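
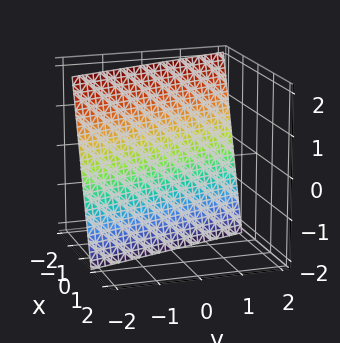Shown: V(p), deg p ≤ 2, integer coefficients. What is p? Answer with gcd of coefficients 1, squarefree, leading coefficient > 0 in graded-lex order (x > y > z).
3*x + y + z + 2

1. Degree: every cross-section is a straight line — this is a plane, so deg p = 1.
2. Reading off the gridlines: it meets the y-axis at y = -2 (among the integer gridlines); it crosses the z-axis at the gridline z = -2.
3. Assembling these constraints gives the stated polynomial.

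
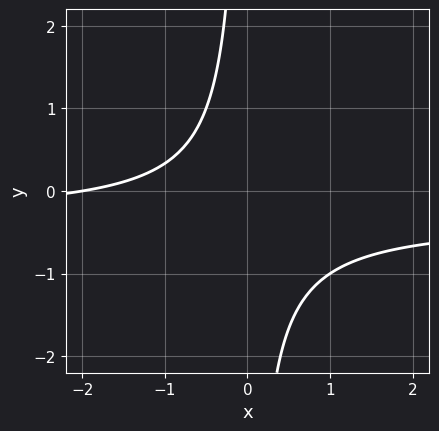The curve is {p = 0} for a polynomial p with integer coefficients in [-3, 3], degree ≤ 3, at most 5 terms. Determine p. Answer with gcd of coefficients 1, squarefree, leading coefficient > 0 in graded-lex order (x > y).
3*x*y + x + 2

First, degree: a generic line meets the curve in up to 2 points, so deg p = 2.
Next, reading off the gridlines: it crosses the x-axis at the gridline x = -2; no y-intercept at any integer in the box.
Finally, putting this together gives p.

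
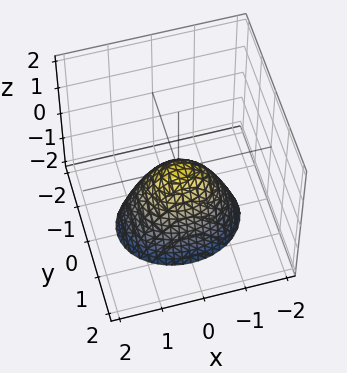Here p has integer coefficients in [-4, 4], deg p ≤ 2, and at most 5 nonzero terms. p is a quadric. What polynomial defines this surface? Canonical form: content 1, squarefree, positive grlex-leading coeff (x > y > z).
2*x^2 + 3*y^2 + 2*z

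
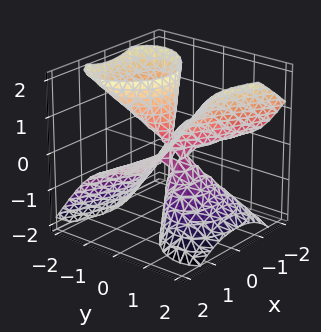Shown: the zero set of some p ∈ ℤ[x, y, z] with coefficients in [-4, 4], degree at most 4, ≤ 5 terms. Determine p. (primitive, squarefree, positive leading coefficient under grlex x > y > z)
3*x^2*z - 3*y^3 - y^2*z + 3*y*z^2 - x*y

Degree: a generic line meets the surface in up to 3 points, so deg p = 3.
From the visible intercepts: the visible z-axis segment lies entirely on the surface; the visible x-axis segment lies entirely on the surface; one y-axis crossing is at y = 0.
Solving for integer coefficients yields p as stated.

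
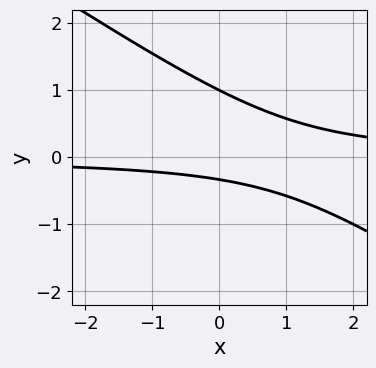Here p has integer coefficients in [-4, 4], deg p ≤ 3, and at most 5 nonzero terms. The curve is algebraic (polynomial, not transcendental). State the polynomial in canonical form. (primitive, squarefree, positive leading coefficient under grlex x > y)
First, deg p = 2.
Next, against the integer gridlines: it crosses the y-axis at the gridline y = 1; no x-intercept at any integer in the box.
Finally, fitting integer coefficients to these (and the overall shape) gives p.

2*x*y + 3*y^2 - 2*y - 1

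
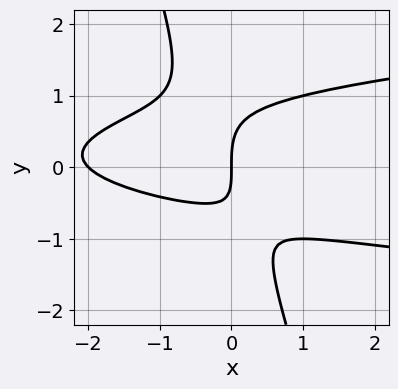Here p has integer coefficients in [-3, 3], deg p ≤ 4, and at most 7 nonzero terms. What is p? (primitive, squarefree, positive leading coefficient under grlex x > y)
Degree: no degree-2 curve has this shape, so deg p = 3.
From the axis intercepts and sections: it crosses the y-axis at the gridline y = 0; among the integer gridlines, it crosses the x-axis at x ∈ {-2, 0}.
Assembling these constraints gives the stated polynomial.

3*x*y^2 + y^3 - x^2 - x*y - 2*x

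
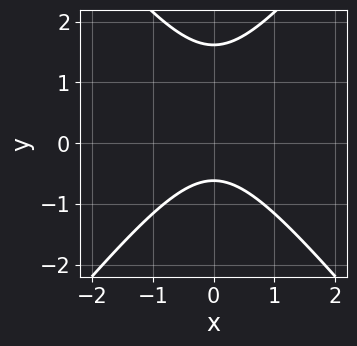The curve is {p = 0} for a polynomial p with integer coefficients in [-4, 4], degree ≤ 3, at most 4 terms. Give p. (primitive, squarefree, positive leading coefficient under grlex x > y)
3*x^2 - 2*y^2 + 2*y + 2

Degree: no degree-1 curve has this shape, so deg p = 2.
Symmetries: it's symmetric under x → −x, forcing even powers of x.
Checking where it meets the axes: the curve avoids every integer x-axis point in the box.
The integer polynomial consistent with all of this is the stated p.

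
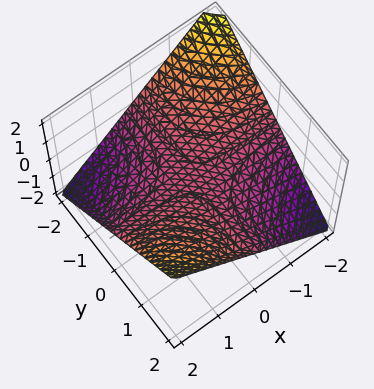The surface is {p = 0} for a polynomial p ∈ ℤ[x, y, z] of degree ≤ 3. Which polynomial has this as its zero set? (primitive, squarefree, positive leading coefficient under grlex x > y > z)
x*y - 2*z

(a) The degree is 2 — a hyperbolic paraboloid; a quadric.
(b) Reading off the gridlines: it meets the z-axis at z = 0 (among the integer gridlines); every point of the y-axis in the box is on the surface; the visible x-axis segment lies entirely on the surface.
(c) Fitting integer coefficients to these (and the overall shape) gives p.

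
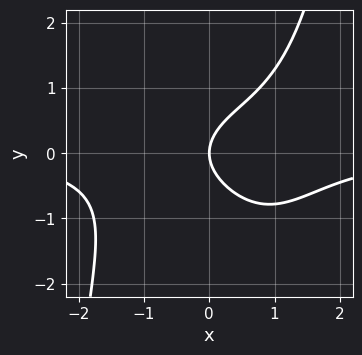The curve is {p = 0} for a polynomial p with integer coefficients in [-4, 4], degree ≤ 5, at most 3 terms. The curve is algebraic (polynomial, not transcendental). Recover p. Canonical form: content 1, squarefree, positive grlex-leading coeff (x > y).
x^3*y - 2*y^2 + 2*x

1. The degree is 4 — the shape is more complex than any degree-3 curve.
2. Checking where it meets the axes: one x-axis crossing is at x = 0; one y-axis crossing is at y = 0.
3. Fitting integer coefficients to these (and the overall shape) gives p.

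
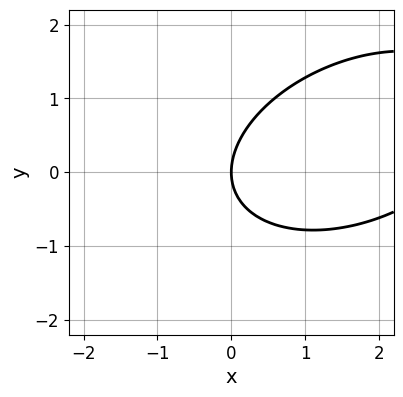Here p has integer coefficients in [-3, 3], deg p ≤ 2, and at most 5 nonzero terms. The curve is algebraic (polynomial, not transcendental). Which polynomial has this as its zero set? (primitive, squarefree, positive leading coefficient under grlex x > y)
First, the degree is 2 — no degree-1 curve has this shape.
Next, against the integer gridlines: one y-axis crossing is at y = 0; it crosses the x-axis at the gridline x = 0.
Finally, putting this together gives p.

x^2 - x*y + 2*y^2 - 3*x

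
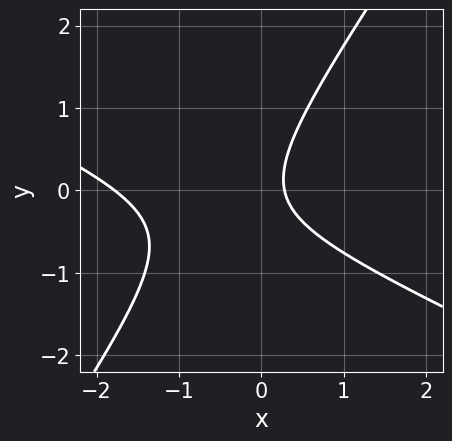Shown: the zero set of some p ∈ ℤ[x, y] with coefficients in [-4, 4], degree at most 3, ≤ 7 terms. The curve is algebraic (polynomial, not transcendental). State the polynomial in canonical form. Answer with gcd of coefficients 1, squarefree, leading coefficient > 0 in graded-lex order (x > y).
The degree is 2 — a generic line meets the curve in up to 2 points.
From the visible intercepts: the curve avoids every integer y-axis point in the box.
Putting this together gives p.

2*x^2 + 3*x*y - 3*y^2 + 3*x - 1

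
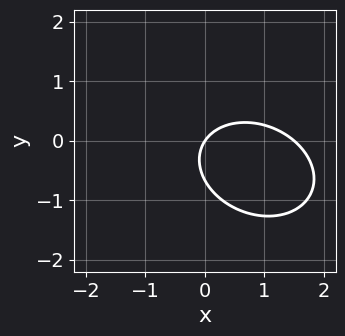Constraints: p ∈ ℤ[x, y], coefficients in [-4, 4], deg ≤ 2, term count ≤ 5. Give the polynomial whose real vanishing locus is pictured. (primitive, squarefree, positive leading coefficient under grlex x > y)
1. The degree is 2 — the shape is more complex than any degree-1 curve.
2. Observable constraints: one x-axis crossing is at x = 0; it meets the y-axis at y = 0 (among the integer gridlines).
3. The integer polynomial consistent with all of this is the stated p.

2*x^2 + x*y + 3*y^2 - 3*x + 2*y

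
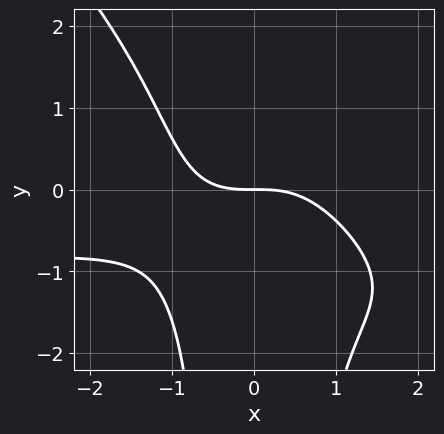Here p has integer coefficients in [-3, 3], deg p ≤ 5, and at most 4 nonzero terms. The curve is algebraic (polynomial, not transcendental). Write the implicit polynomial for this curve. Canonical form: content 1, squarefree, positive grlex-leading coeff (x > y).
First, the degree is 4 — a generic line meets the curve in up to 4 points.
Then, checking where it meets the axes: it crosses the y-axis at the gridline y = 0; it meets the x-axis at x = 0 (among the integer gridlines).
Finally, solving for integer coefficients yields p as stated.

x^3*y + x^2*y^2 + x^3 + 2*y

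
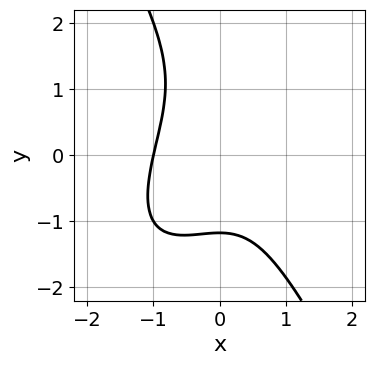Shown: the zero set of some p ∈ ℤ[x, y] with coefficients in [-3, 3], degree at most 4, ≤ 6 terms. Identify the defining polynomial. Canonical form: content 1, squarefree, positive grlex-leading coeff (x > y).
3*x^3 - 2*x^2*y + y^3 - y^2 + 3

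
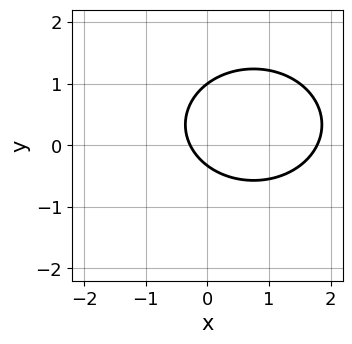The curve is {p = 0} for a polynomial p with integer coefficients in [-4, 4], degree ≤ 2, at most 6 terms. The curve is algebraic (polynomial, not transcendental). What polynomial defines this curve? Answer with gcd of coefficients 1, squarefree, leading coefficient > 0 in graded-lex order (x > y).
2*x^2 + 3*y^2 - 3*x - 2*y - 1

1. The degree is 2 — a generic line meets the curve in up to 2 points.
2. Against the integer gridlines: it meets the y-axis at y = 1 (among the integer gridlines).
3. Solving for integer coefficients yields p as stated.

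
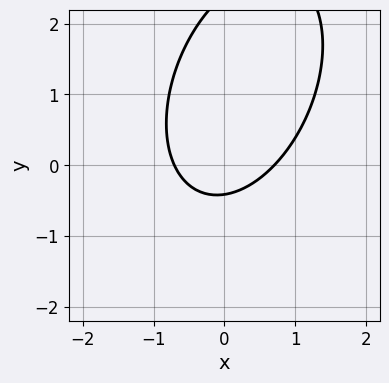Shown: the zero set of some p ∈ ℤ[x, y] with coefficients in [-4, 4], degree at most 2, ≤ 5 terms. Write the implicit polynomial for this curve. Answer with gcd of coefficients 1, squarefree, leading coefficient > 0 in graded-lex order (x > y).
2*x^2 - x*y + y^2 - 2*y - 1

(a) deg p = 2. The shape is more complex than any degree-1 curve.
(b) Solving for integer coefficients yields p as stated.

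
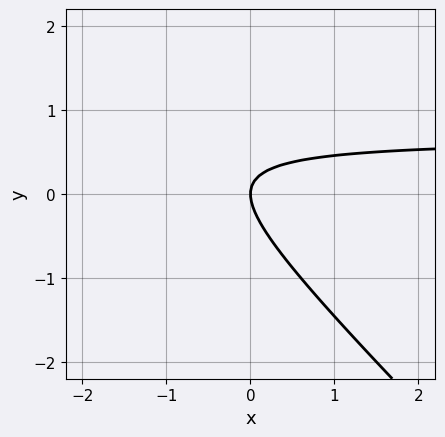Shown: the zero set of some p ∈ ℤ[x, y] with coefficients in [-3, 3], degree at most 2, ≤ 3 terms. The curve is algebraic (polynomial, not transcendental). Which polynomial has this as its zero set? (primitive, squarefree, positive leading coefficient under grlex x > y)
The degree is 2 — the shape is more complex than any degree-1 curve.
Against the integer gridlines: it meets the x-axis at x = 0 (among the integer gridlines); it crosses the y-axis at the gridline y = 0.
Putting this together gives p.

3*x*y + 3*y^2 - 2*x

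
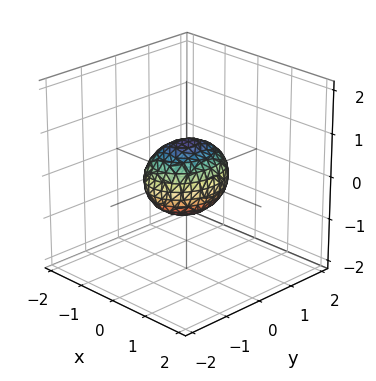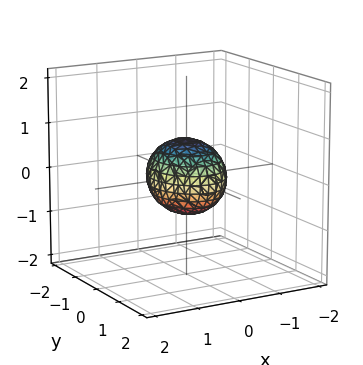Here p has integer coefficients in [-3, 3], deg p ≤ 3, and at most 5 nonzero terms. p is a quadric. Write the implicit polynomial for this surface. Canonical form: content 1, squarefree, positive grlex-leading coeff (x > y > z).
3*x^2 + 2*y^2 + 3*z^2 - 2

First, deg p = 2.
Next, symmetries: the y ↦ −y reflection is a symmetry, so y appears only in even powers; the z ↦ −z reflection is a symmetry, so z appears only in even powers; mirror symmetry x ↦ −x ⇒ only even powers of x.
Then, checking where it meets the axes: the y-axis gridline crossings are at y ∈ {-1, 1}.
Finally, fitting integer coefficients to these (and the overall shape) gives p.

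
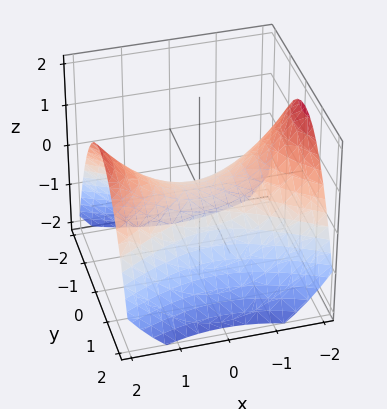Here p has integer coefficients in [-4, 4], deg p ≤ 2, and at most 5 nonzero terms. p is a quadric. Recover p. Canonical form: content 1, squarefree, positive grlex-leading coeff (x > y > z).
Degree: a hyperbolic paraboloid; a quadric, so deg p = 2.
Symmetries: the x ↦ −x reflection is a symmetry, so x appears only in even powers; the y ↦ −y reflection is a symmetry, so y appears only in even powers.
Against the integer gridlines: it meets the z-axis at z = 0 (among the integer gridlines); one y-axis crossing is at y = 0; one x-axis crossing is at x = 0.
Fitting integer coefficients to these (and the overall shape) gives p.

x^2 - 2*y^2 - 3*z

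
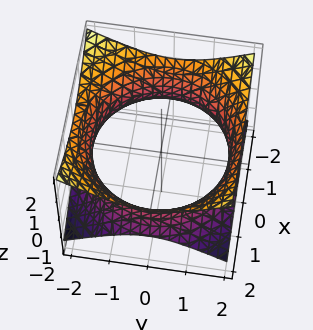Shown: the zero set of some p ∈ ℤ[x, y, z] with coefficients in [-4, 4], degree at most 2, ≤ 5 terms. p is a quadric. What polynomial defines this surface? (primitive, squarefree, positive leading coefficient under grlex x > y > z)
x^2 + y^2 - 2*z^2 - 3

(a) The degree is 2 — one connected sheet with a waist; a quadric.
(b) Symmetries: rotational symmetry about the z-axis ⇒ p depends on x, y only through x² + y²; it's symmetric under z → −z, forcing even powers of z.
(c) Observable constraints: a circular section at z = 0 has radius between 1 and 2; no z-intercept at any integer in the box.
(d) The integer polynomial consistent with all of this is the stated p.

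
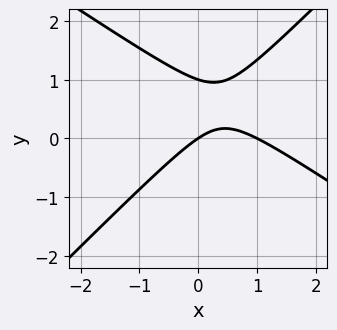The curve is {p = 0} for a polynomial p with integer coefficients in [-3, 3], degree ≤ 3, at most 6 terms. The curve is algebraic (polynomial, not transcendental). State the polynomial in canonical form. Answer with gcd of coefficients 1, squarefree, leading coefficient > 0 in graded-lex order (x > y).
First, the degree is 2 — the shape is more complex than any degree-1 curve.
Next, from the visible intercepts: the y-axis gridline crossings are at y ∈ {0, 1}; the x-axis gridline crossings are at x ∈ {0, 1}.
Finally, solving for integer coefficients yields p as stated.

2*x^2 + x*y - 3*y^2 - 2*x + 3*y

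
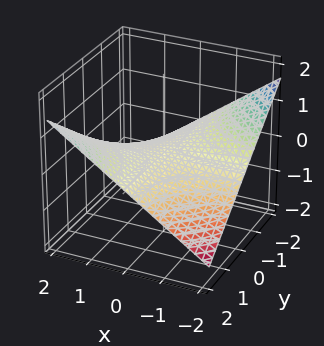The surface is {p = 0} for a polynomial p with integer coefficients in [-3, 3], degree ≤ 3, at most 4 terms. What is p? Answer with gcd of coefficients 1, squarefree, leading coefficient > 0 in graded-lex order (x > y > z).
x*y - 3*z

The degree is 2 — a saddle surface; a quadric.
Checking where it meets the axes: it crosses the z-axis at the gridline z = 0; the visible y-axis segment lies entirely on the surface.
These observations pin down the coefficients.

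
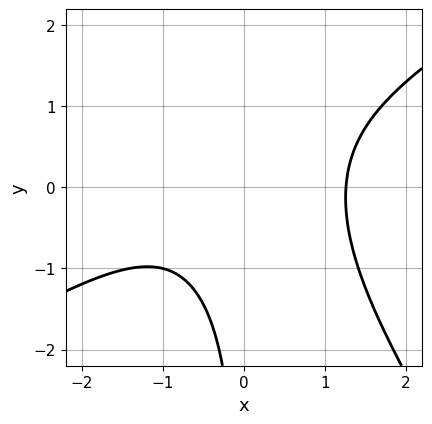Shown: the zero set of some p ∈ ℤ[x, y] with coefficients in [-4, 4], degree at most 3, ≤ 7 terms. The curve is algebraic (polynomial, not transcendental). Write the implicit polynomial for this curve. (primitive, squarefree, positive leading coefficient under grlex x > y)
1. deg p = 3. A generic line meets the curve in up to 3 points.
2. Against the integer gridlines: the curve avoids every integer y-axis point in the box.
3. Fitting integer coefficients to these (and the overall shape) gives p.

x^3 - x^2*y - x*y^2 + x*y - 2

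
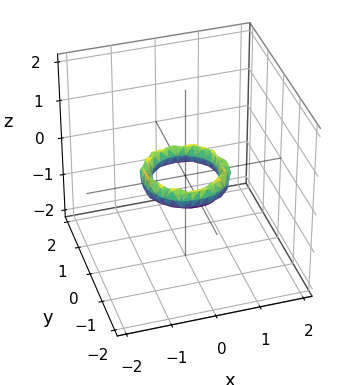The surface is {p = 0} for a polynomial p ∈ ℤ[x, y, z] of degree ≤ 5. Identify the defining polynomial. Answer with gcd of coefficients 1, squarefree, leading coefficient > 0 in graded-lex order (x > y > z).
2*x^4 + 4*x^2*y^2 + 2*y^4 - 3*x^2 - 3*y^2 + 2*z^2 + 1

First, the degree is 4 — no degree-3 surface has this shape.
Next, by symmetry, the z-axis is an axis of rotation, so x and y enter only as x² + y².
Next, reading off the gridlines: the surface avoids every integer z-axis point in the box; among the integer gridlines, it crosses the y-axis at y ∈ {-1, 1}; the x-axis gridline crossings are at x ∈ {-1, 1}; a circular section at z = 0 has radius between 0 and 1.
Finally, assembling these constraints gives the stated polynomial.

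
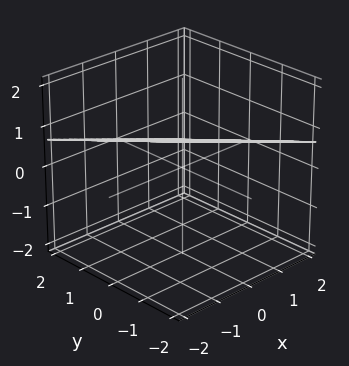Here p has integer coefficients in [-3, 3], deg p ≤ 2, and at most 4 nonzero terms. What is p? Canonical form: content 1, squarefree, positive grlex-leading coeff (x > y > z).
1. The degree is 1 — the surface is flat (a plane).
2. From the visible intercepts: one y-axis crossing is at y = 2; one x-axis crossing is at x = 2.
3. Solving for integer coefficients yields p as stated.

x + y + 3*z - 2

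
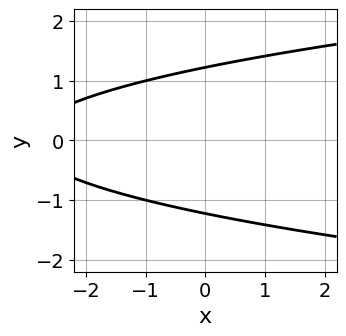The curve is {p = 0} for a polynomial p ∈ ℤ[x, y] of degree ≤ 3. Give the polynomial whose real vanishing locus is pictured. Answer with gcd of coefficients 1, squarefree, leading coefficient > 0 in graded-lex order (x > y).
(a) Degree: the shape is more complex than any degree-1 curve, so deg p = 2.
(b) Symmetries: it's symmetric under y → −y, forcing even powers of y.
(c) From the visible intercepts: the curve avoids every integer x-axis point in the box.
(d) The integer polynomial consistent with all of this is the stated p.

2*y^2 - x - 3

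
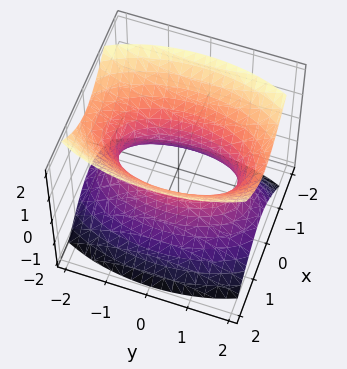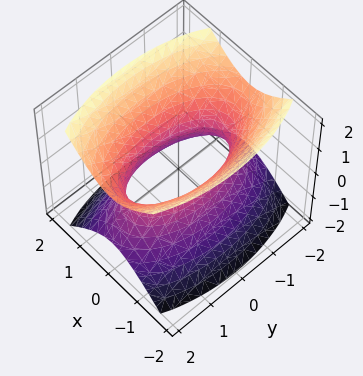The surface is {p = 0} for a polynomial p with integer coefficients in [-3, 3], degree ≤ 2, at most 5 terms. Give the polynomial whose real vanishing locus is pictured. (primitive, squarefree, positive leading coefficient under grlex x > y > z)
3*x^2 + y^2 - 2*z^2 - 2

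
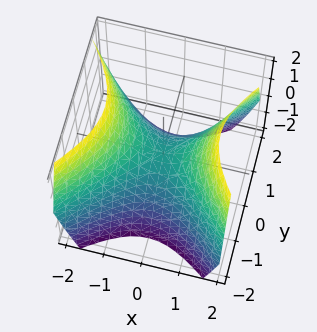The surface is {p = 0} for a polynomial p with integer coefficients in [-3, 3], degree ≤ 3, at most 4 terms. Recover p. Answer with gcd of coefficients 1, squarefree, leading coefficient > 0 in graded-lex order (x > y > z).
(a) deg p = 2. A saddle surface; a quadric.
(b) Symmetries: it's symmetric under x → −x, forcing even powers of x; mirror symmetry y ↦ −y ⇒ only even powers of y.
(c) Observable constraints: it meets the z-axis at z = 0 (among the integer gridlines); it crosses the x-axis at the gridline x = 0; it meets the y-axis at y = 0 (among the integer gridlines).
(d) Matching integer coefficients to the picture gives p.

x^2 - y^2 - z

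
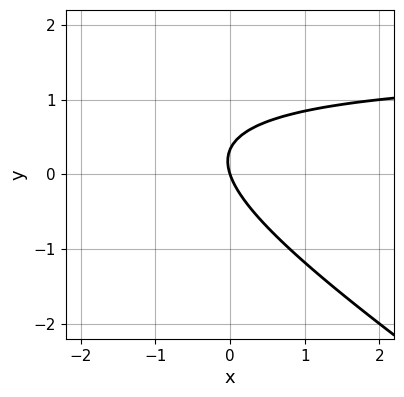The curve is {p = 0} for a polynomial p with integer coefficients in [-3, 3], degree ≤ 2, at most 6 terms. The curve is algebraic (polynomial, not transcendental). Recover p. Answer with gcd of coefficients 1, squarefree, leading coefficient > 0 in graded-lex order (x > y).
First, deg p = 2. The shape is more complex than any degree-1 curve.
Next, observable constraints: one x-axis crossing is at x = 0; one y-axis crossing is at y = 0.
Finally, the integer polynomial consistent with all of this is the stated p.

2*x*y + 3*y^2 - 3*x - y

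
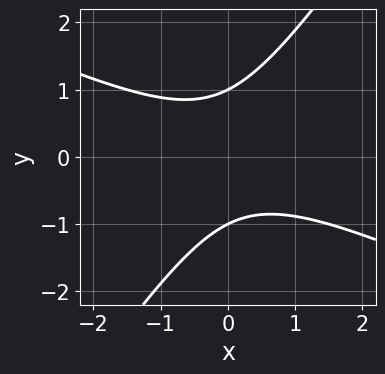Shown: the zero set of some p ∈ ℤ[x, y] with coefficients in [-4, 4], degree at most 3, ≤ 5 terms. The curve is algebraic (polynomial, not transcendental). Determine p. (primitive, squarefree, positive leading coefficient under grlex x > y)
2*x^2 + 3*x*y - 3*y^2 + 3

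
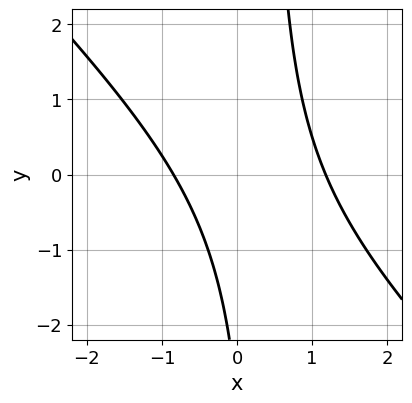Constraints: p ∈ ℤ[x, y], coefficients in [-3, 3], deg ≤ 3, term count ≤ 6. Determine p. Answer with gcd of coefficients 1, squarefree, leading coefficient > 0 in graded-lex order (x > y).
1. The degree is 2 — no degree-1 curve has this shape.
2. Reading off the gridlines: no y-intercept at any integer in the box.
3. Assembling these constraints gives the stated polynomial.

3*x^2 + 3*x*y - x - y - 3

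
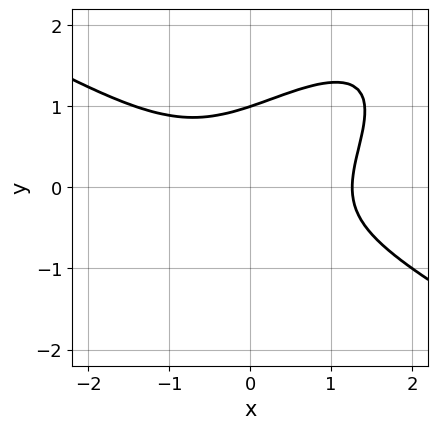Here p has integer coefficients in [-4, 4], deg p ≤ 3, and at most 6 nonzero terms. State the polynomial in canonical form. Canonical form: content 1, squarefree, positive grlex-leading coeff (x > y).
x^3 - 2*x*y^2 + 2*y^3 - 2

First, deg p = 3.
Next, from the axis intercepts and sections: it crosses the y-axis at the gridline y = 1.
Finally, matching integer coefficients to the picture gives p.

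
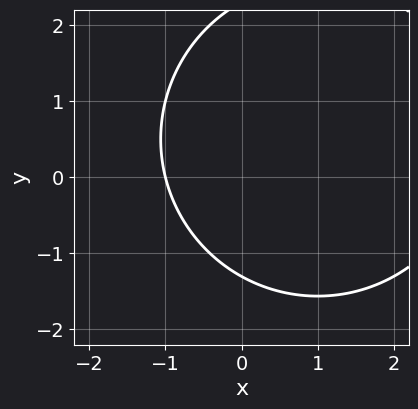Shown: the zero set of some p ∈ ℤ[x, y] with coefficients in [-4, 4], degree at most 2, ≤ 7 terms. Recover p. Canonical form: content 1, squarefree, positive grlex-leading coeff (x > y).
x^2 + y^2 - 2*x - y - 3

deg p = 2. The shape is more complex than any degree-1 curve.
Checking where it meets the axes: it meets the x-axis at x = -1 (among the integer gridlines).
These observations pin down the coefficients.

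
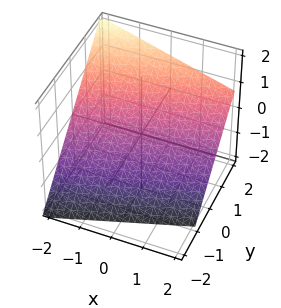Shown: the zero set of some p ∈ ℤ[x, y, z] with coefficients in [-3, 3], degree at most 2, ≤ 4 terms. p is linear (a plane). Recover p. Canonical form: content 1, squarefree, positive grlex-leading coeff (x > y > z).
x - 3*y + 3*z + 2

First, the degree is 1 — every cross-section is a straight line — this is a plane.
Next, reading off the gridlines: it crosses the x-axis at the gridline x = -2.
Finally, fitting integer coefficients to these (and the overall shape) gives p.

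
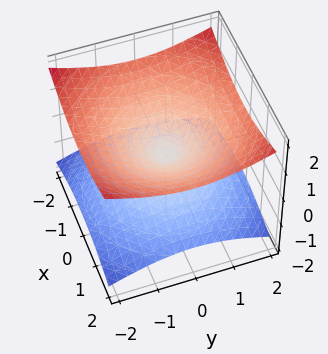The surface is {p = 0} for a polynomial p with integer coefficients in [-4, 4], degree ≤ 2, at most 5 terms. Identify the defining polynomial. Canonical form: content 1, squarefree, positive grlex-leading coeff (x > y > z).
x^2 + y^2 - 3*z^2

Degree: two nappes meeting at a single point; a quadric, so deg p = 2.
Symmetries: mirror symmetry z ↦ −z ⇒ only even powers of z; rotational symmetry about the z-axis ⇒ p depends on x, y only through x² + y².
Checking where it meets the axes: one x-axis crossing is at x = 0; it crosses the z-axis at the gridline z = 0.
Assembling these constraints gives the stated polynomial.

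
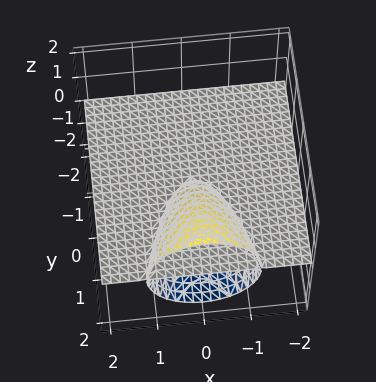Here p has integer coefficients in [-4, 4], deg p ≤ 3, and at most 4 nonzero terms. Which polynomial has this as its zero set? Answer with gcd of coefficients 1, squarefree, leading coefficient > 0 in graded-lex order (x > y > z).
1. I count 2 distinct pieces. Treating them together as one polynomial.
2. Degree: the shape is more complex than any degree-2 surface, so deg p = 3.
3. Checking where it meets the axes: it meets the z-axis at z = 0 (among the integer gridlines); every point of the y-axis in the box is on the surface.
4. These observations pin down the coefficients. Check: (-1, 0, 0) on the x-axis lies on the surface, and p(-1, 0, 0) = 0. ✓

3*x^2*z + 2*z^3 - 2*y*z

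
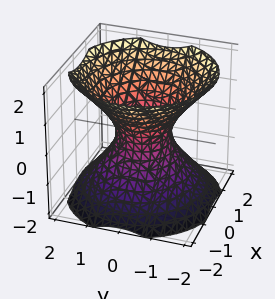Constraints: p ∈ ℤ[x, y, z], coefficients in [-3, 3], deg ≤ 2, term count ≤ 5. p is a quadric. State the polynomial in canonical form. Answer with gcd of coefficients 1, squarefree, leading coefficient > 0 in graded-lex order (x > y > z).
3*x^2 + 3*y^2 - 3*z^2 - 2

Degree: one connected sheet with a waist; a quadric, so deg p = 2.
Symmetries: mirror symmetry z ↦ −z ⇒ only even powers of z; rotational symmetry about the z-axis ⇒ p depends on x, y only through x² + y².
Checking where it meets the axes: a circular section at z = 0 has radius between 0 and 1; the surface avoids every integer z-axis point in the box.
Matching integer coefficients to the picture gives p.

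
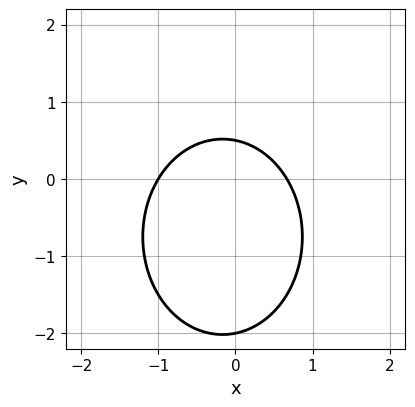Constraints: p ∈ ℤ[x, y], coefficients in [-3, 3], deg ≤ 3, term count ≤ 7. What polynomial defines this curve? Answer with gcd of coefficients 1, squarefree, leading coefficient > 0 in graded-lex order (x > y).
(a) Degree: no degree-1 curve has this shape, so deg p = 2.
(b) From the axis intercepts and sections: it meets the x-axis at x = -1 (among the integer gridlines); it crosses the y-axis at the gridline y = -2.
(c) Putting this together gives p.

3*x^2 + 2*y^2 + x + 3*y - 2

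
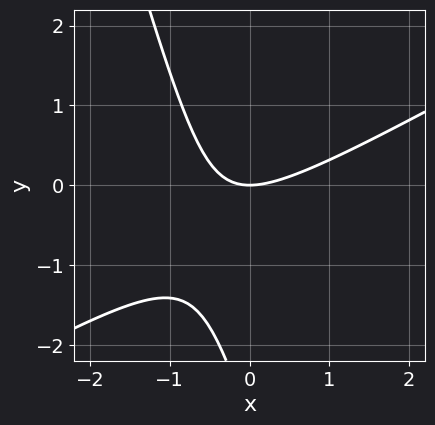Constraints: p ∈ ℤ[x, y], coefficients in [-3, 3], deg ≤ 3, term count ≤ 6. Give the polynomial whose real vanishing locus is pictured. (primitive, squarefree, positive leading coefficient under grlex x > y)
2*x^2 - 3*x*y - y^2 - 3*y

1. The degree is 2 — the shape is more complex than any degree-1 curve.
2. Checking where it meets the axes: it meets the y-axis at y = 0 (among the integer gridlines); one x-axis crossing is at x = 0.
3. These observations pin down the coefficients.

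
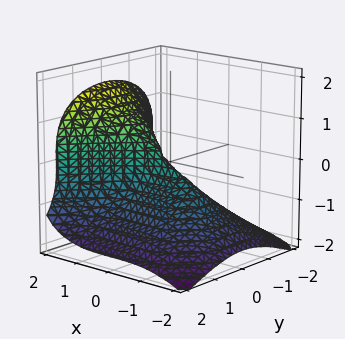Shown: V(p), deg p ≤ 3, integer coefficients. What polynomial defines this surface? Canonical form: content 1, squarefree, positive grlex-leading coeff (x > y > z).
x^3 - 2*z^3 - 3*y^2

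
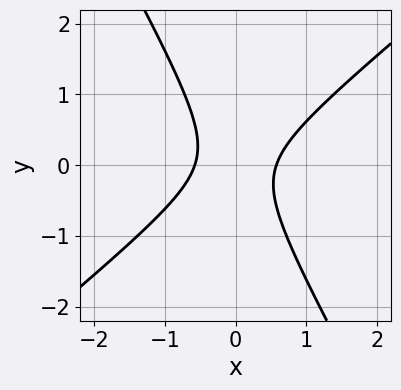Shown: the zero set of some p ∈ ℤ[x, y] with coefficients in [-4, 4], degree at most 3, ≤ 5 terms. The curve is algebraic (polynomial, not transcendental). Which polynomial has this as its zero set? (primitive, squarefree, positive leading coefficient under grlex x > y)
1. Degree: the shape is more complex than any degree-1 curve, so deg p = 2.
2. Against the integer gridlines: no y-intercept at any integer in the box.
3. Together with the visible shape, these determine p as stated.

3*x^2 - 2*x*y - 2*y^2 - 1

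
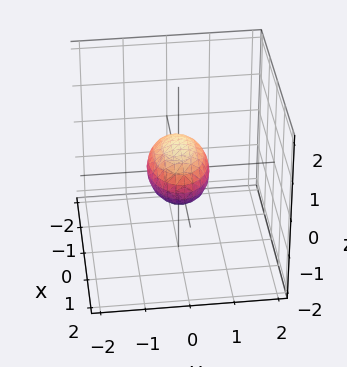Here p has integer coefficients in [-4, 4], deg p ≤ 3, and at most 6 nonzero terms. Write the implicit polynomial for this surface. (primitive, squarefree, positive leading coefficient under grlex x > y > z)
First, degree: bounded and convex; a quadric, so deg p = 2.
Then, symmetries: it's symmetric under x → −x, forcing even powers of x; it's symmetric under z → −z, forcing even powers of z; mirror symmetry y ↦ −y ⇒ only even powers of y.
Then, from the axis intercepts and sections: the x-axis gridline crossings are at x ∈ {-1, 1}.
Finally, the integer polynomial consistent with all of this is the stated p.

x^2 + 2*y^2 + 2*z^2 - 1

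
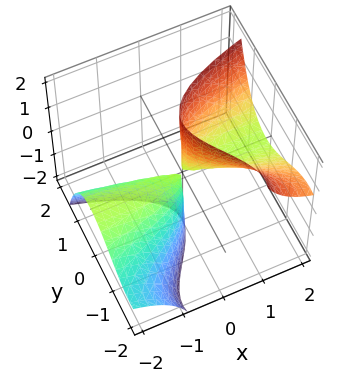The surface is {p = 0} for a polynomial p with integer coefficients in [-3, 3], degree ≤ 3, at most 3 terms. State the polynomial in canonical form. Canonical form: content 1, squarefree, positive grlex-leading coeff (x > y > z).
y^3 - 2*x*z + 3*y^2

First, I count 2 distinct pieces. They look like related sheets of one shape, so recover p as a whole.
Next, the degree is 3 — no degree-2 surface has this shape.
Then, from the axis intercepts and sections: every point of the x-axis in the box is on the surface; every point of the z-axis in the box is on the surface.
Finally, matching integer coefficients to the picture gives p.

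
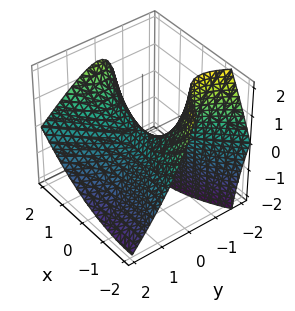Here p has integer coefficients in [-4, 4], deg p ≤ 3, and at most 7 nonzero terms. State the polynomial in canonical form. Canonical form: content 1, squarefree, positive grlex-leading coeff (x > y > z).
x^2 + 2*x*y - 3*y^2 - 3*y*z - 3*z

First, the degree is 2 — a generic line meets the surface in up to 2 points.
Then, from the axis intercepts and sections: it crosses the z-axis at the gridline z = 0; it meets the x-axis at x = 0 (among the integer gridlines); one y-axis crossing is at y = 0.
Finally, together with the visible shape, these determine p as stated.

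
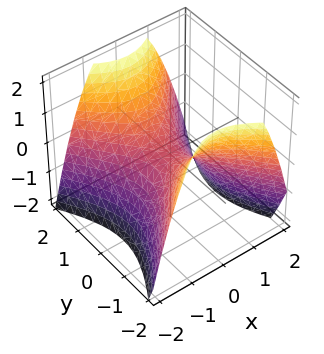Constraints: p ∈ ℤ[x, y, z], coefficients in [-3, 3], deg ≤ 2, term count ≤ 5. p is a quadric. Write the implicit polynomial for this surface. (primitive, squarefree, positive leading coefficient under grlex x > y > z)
3*x^2 - 2*y^2 + 3*z

deg p = 2.
Symmetries: it's symmetric under y → −y, forcing even powers of y; it's symmetric under x → −x, forcing even powers of x.
Observable constraints: it crosses the y-axis at the gridline y = 0; it crosses the x-axis at the gridline x = 0.
Matching integer coefficients to the picture gives p.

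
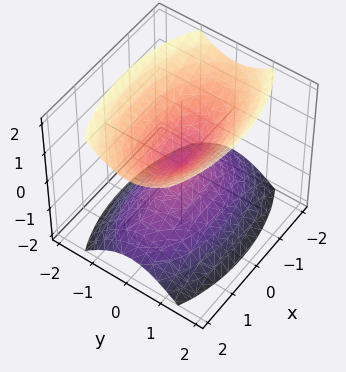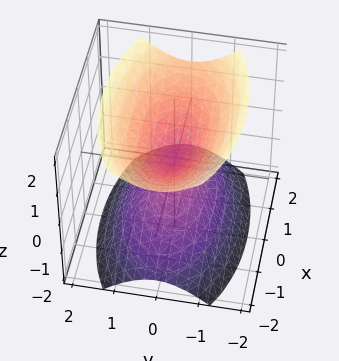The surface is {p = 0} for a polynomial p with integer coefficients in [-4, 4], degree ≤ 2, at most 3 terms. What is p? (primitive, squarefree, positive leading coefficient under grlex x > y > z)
x^2 + 3*y^2 - 2*z^2

First, there are 2 components. Treating them together as one polynomial.
Then, the degree is 2 — a double cone through the origin; a quadric.
Then, symmetries: it's symmetric under y → −y, forcing even powers of y; mirror symmetry z ↦ −z ⇒ only even powers of z; mirror symmetry x ↦ −x ⇒ only even powers of x.
Next, checking where it meets the axes: it crosses the y-axis at the gridline y = 0; it crosses the x-axis at the gridline x = 0; one z-axis crossing is at z = 0.
Finally, putting this together gives p.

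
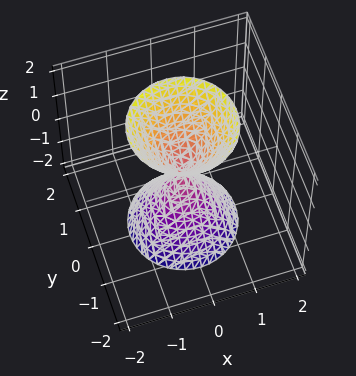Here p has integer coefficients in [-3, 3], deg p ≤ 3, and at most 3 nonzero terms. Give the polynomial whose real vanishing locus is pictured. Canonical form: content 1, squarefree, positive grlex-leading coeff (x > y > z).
(a) I count 2 distinct pieces. Treating them together as one polynomial.
(b) deg p = 2. Two nappes meeting at a single point; a quadric.
(c) Symmetry: the z-axis is an axis of rotation, so x and y enter only as x² + y²; mirror symmetry z ↦ −z ⇒ only even powers of z.
(d) From the visible intercepts: it meets the y-axis at y = 0 (among the integer gridlines); a circular section at z = -2 has radius between 1 and 2.
(e) Together with the visible shape, these determine p as stated.

3*x^2 + 3*y^2 - z^2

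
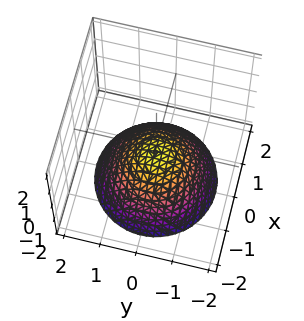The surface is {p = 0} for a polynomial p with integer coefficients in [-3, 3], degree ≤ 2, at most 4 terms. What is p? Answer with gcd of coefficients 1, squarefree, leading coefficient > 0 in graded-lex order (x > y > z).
2*x^2 + 2*y^2 + 3*z + 1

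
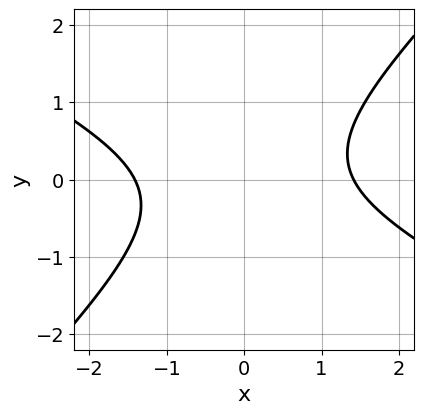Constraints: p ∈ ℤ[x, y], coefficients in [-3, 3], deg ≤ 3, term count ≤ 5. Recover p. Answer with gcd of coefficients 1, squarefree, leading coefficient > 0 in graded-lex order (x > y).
x^2 + x*y - 2*y^2 - 2

First, degree: no degree-1 curve has this shape, so deg p = 2.
Then, observable constraints: no y-intercept at any integer in the box.
Finally, the integer polynomial consistent with all of this is the stated p.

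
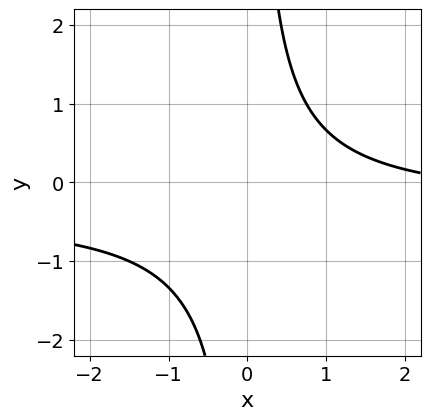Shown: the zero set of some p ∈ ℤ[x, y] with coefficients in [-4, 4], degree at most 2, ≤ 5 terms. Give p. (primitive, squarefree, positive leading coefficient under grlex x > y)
3*x*y + x - 3

(a) The degree is 2 — no degree-1 curve has this shape.
(b) Checking where it meets the axes: the curve avoids every integer x-axis point in the box; the curve avoids every integer y-axis point in the box.
(c) Assembling these constraints gives the stated polynomial.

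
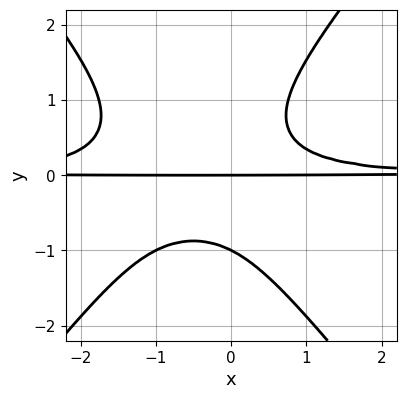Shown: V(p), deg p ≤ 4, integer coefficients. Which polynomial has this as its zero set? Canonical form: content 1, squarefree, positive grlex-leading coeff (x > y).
3*x^2*y^2 - 2*y^4 + 3*x*y^2 - 2*y

1. Degree: a generic line meets the curve in up to 4 points, so deg p = 4.
2. Checking where it meets the axes: the visible x-axis segment lies entirely on the curve; the y-axis gridline crossings are at y ∈ {-1, 0}.
3. These observations pin down the coefficients.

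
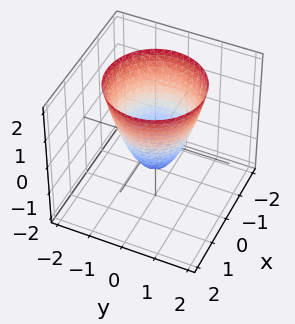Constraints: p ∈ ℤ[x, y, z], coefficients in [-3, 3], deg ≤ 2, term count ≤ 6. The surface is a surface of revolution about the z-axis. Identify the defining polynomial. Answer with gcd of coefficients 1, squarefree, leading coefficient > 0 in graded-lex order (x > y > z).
(a) Degree: the shape is more complex than any degree-1 surface, so deg p = 2.
(b) Symmetries: every cross-section ⟂ z is a circle, so x, y appear only via x² + y².
(c) From the axis intercepts and sections: a circular section at z = 0 has radius between 0 and 1; it crosses the z-axis at the gridline z = -1.
(d) Putting this together gives p.

3*x^2 + 3*y^2 - 2*z - 2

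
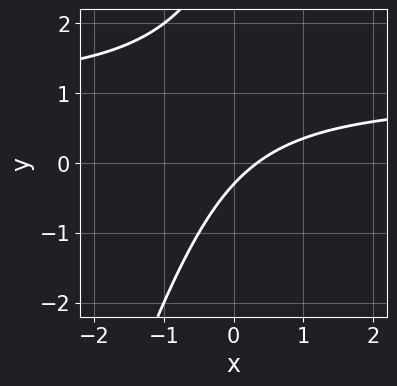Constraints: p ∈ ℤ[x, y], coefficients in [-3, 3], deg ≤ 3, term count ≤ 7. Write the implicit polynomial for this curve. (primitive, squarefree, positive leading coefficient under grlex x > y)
3*x*y - y^2 - 3*x + 3*y + 1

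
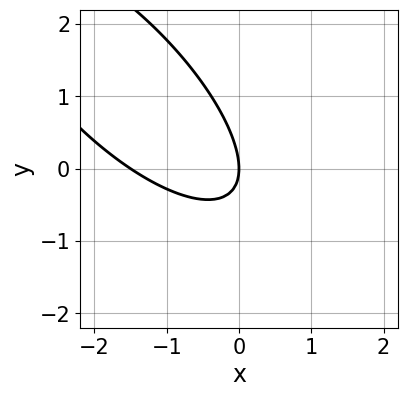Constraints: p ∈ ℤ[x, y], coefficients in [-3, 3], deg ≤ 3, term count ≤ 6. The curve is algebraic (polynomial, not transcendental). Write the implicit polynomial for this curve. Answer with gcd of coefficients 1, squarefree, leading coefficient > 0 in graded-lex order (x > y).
The degree is 2 — the shape is more complex than any degree-1 curve.
Observable constraints: it crosses the y-axis at the gridline y = 0; one x-axis crossing is at x = 0.
Putting this together gives p.

2*x^2 + 3*x*y + 2*y^2 + 3*x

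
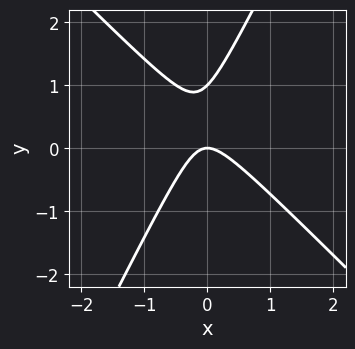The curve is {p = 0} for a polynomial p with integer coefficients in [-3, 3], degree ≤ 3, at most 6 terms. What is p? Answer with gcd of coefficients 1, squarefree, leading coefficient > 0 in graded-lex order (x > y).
2*x^2 + x*y - y^2 + y

deg p = 2. A generic line meets the curve in up to 2 points.
Checking where it meets the axes: it meets the x-axis at x = 0 (among the integer gridlines); the y-axis gridline crossings are at y ∈ {0, 1}.
Fitting integer coefficients to these (and the overall shape) gives p.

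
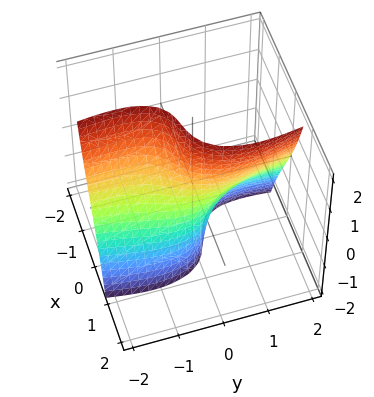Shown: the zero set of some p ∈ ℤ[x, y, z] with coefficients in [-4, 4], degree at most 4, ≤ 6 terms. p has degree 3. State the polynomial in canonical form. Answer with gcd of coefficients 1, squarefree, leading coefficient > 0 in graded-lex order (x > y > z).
3*x^3 + 2*x*y^2 - 2*y*z + x - 1

Degree: no degree-2 surface has this shape, so deg p = 3.
From the visible intercepts: it misses every integer gridline on the y-axis; it misses every integer gridline on the z-axis.
Assembling these constraints gives the stated polynomial.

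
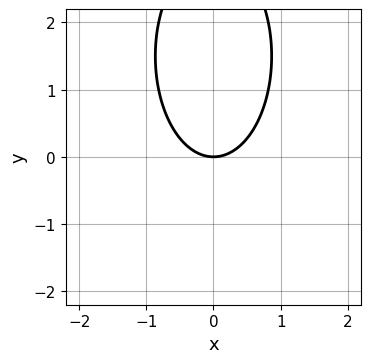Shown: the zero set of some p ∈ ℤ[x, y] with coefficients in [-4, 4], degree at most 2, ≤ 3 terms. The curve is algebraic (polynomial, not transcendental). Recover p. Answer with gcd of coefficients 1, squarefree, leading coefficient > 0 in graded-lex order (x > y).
(a) The degree is 2 — the shape is more complex than any degree-1 curve.
(b) Symmetries: the x ↦ −x reflection is a symmetry, so x appears only in even powers.
(c) Checking where it meets the axes: it crosses the y-axis at the gridline y = 0; it crosses the x-axis at the gridline x = 0.
(d) Solving for integer coefficients yields p as stated.

3*x^2 + y^2 - 3*y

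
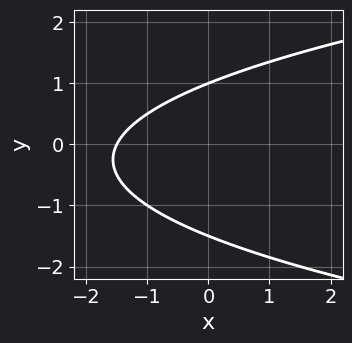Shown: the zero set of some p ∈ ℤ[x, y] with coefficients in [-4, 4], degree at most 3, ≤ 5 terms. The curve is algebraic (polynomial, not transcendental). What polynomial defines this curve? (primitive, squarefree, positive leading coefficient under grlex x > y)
The degree is 2 — no degree-1 curve has this shape.
Reading off the gridlines: one y-axis crossing is at y = 1.
These observations pin down the coefficients.

2*y^2 - 2*x + y - 3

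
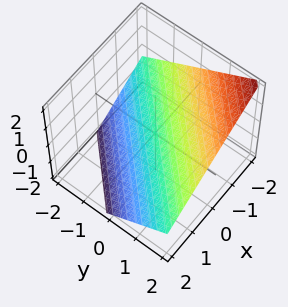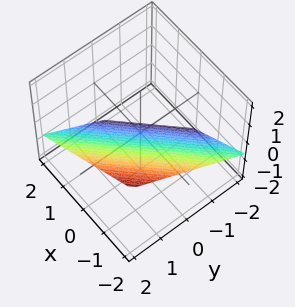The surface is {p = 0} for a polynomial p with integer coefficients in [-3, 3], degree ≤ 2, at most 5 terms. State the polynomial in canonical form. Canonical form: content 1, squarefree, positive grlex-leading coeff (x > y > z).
(a) deg p = 1. The surface is flat (a plane).
(b) Against the integer gridlines: one x-axis crossing is at x = -1; it meets the y-axis at y = 1 (among the integer gridlines).
(c) Matching integer coefficients to the picture gives p.

2*x - 2*y + 3*z + 2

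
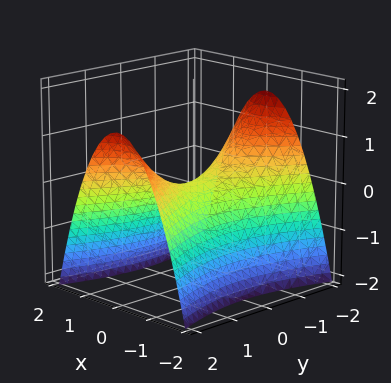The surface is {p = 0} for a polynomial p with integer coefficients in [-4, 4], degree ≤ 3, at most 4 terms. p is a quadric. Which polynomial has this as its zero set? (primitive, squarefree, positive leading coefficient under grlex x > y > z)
1. deg p = 2.
2. Symmetries: mirror symmetry x ↦ −x ⇒ only even powers of x; the y ↦ −y reflection is a symmetry, so y appears only in even powers.
3. Checking where it meets the axes: it meets the x-axis at x = 0 (among the integer gridlines); it crosses the z-axis at the gridline z = 0; it crosses the y-axis at the gridline y = 0.
4. The integer polynomial consistent with all of this is the stated p.

3*x^2 - y^2 + 3*z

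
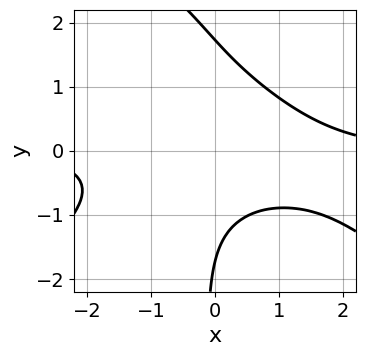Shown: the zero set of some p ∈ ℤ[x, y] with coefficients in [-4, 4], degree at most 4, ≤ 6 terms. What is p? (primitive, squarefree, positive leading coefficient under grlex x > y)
x^3*y - x*y^3 + 3*x*y^2 + y^2 - 3

deg p = 4. A generic line meets the curve in up to 4 points.
Checking where it meets the axes: no x-intercept at any integer in the box.
Putting this together gives p.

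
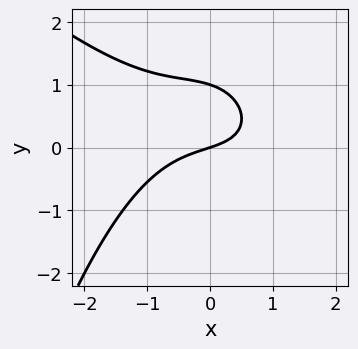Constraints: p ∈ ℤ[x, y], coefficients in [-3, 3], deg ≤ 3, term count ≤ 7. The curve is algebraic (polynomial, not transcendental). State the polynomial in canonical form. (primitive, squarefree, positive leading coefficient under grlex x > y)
x^3 + x^2*y + 3*y^2 + x - 3*y

(a) The degree is 3 — the shape is more complex than any degree-2 curve.
(b) Checking where it meets the axes: one x-axis crossing is at x = 0; among the integer gridlines, it crosses the y-axis at y ∈ {0, 1}.
(c) The integer polynomial consistent with all of this is the stated p.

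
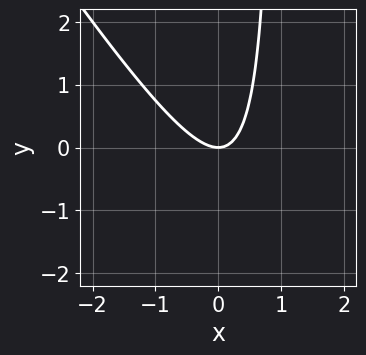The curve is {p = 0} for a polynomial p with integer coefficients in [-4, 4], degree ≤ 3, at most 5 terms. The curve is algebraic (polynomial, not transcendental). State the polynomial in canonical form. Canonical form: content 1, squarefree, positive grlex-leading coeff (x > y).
3*x^2 + 2*x*y - 2*y

First, degree: a generic line meets the curve in up to 2 points, so deg p = 2.
Then, from the axis intercepts and sections: one x-axis crossing is at x = 0; it meets the y-axis at y = 0 (among the integer gridlines).
Finally, these observations pin down the coefficients.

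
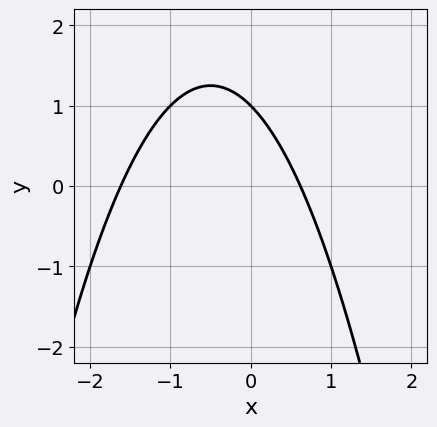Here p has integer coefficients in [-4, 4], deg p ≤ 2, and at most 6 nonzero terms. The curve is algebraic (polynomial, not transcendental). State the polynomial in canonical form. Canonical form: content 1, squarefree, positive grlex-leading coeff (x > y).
x^2 + x + y - 1

Degree: no degree-1 curve has this shape, so deg p = 2.
Checking where it meets the axes: one y-axis crossing is at y = 1.
Together with the visible shape, these determine p as stated.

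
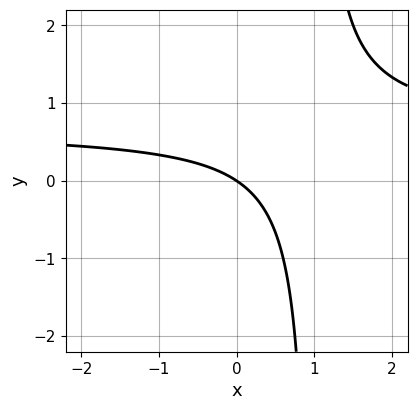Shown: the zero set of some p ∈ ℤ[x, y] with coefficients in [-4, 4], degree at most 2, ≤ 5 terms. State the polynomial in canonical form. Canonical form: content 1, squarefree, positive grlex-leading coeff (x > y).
First, deg p = 2. The shape is more complex than any degree-1 curve.
Next, observable constraints: it crosses the y-axis at the gridline y = 0; one x-axis crossing is at x = 0.
Finally, these observations pin down the coefficients.

3*x*y - 2*x - 3*y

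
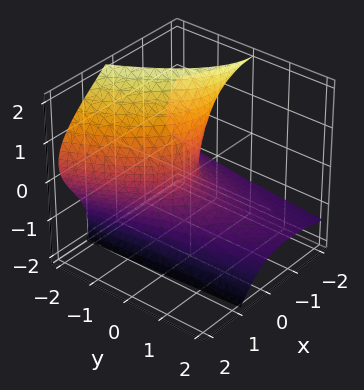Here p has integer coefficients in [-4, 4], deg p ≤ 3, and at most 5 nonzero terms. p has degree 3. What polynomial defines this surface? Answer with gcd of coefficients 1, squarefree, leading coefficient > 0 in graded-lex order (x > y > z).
2*x*z^2 + z^3 + 2*x^2 + y*z + 3*y

1. deg p = 3.
2. Observable constraints: one z-axis crossing is at z = 0; it meets the x-axis at x = 0 (among the integer gridlines).
3. Matching integer coefficients to the picture gives p.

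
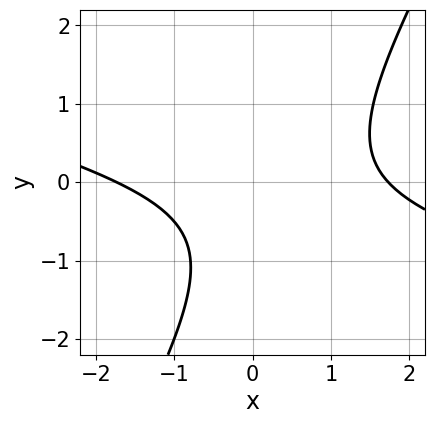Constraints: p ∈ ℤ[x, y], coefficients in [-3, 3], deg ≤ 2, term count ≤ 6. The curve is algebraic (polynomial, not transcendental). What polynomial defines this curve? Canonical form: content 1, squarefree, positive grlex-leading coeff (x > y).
x^2 + 3*x*y - 2*y^2 - 2*y - 3

1. The degree is 2 — no degree-1 curve has this shape.
2. From the visible intercepts: no y-intercept at any integer in the box.
3. Assembling these constraints gives the stated polynomial.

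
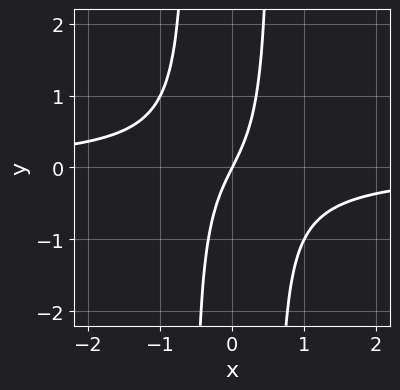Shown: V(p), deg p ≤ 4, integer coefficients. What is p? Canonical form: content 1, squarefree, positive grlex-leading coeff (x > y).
3*x^2*y + 2*x - y

1. The degree is 3 — a generic line meets the curve in up to 3 points.
2. Observable constraints: one x-axis crossing is at x = 0; it meets the y-axis at y = 0 (among the integer gridlines).
3. Assembling these constraints gives the stated polynomial.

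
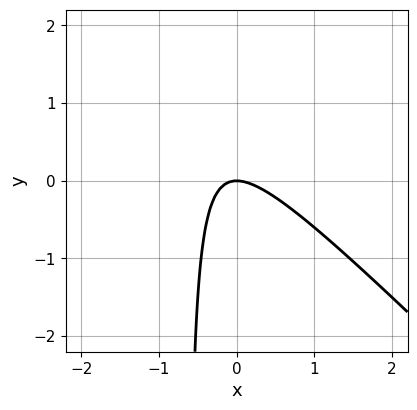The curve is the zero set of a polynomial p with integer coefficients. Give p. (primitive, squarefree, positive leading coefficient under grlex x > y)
3*x^2 + 3*x*y + 2*y

1. Degree: no degree-1 curve has this shape, so deg p = 2.
2. Checking where it meets the axes: one y-axis crossing is at y = 0; it meets the x-axis at x = 0 (among the integer gridlines).
3. Putting this together gives p.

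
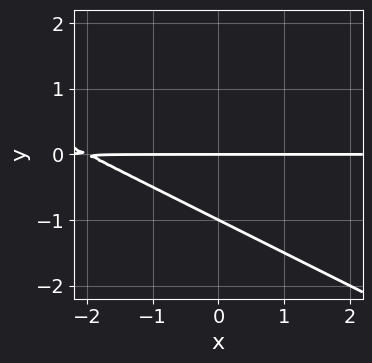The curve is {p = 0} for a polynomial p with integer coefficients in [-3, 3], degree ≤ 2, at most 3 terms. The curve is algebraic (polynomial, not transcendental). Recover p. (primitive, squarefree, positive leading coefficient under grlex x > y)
(a) The degree is 2 — a generic line meets the curve in up to 2 points.
(b) From the visible intercepts: the visible x-axis segment lies entirely on the curve; the y-axis gridline crossings are at y ∈ {-1, 0}.
(c) Putting this together gives p.

x*y + 2*y^2 + 2*y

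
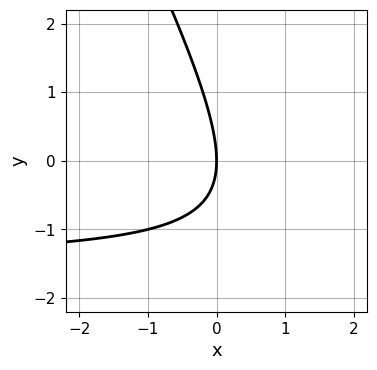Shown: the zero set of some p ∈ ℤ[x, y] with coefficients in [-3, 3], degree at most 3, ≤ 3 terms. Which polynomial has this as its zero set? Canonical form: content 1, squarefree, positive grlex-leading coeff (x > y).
First, degree: no degree-1 curve has this shape, so deg p = 2.
Next, observable constraints: it crosses the x-axis at the gridline x = 0; one y-axis crossing is at y = 0.
Finally, fitting integer coefficients to these (and the overall shape) gives p.

2*x*y + y^2 + 3*x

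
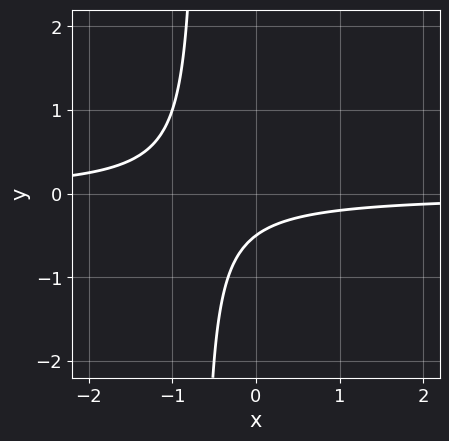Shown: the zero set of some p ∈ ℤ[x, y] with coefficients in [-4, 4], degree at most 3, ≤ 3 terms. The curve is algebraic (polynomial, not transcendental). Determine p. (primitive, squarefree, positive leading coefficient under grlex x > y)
3*x*y + 2*y + 1

First, deg p = 2.
Next, observable constraints: the curve avoids every integer x-axis point in the box.
Finally, solving for integer coefficients yields p as stated.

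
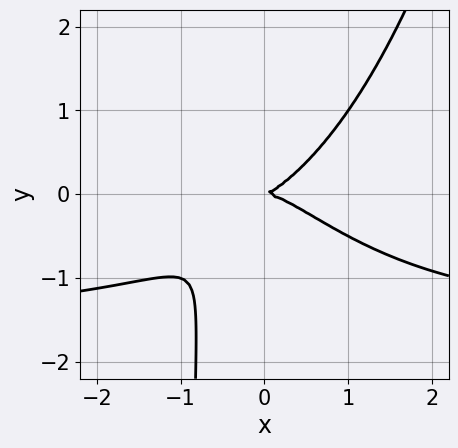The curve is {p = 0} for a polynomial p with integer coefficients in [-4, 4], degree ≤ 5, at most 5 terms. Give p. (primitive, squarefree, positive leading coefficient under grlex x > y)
The degree is 4 — the shape is more complex than any degree-3 curve.
Checking where it meets the axes: it crosses the y-axis at the gridline y = 0; one x-axis crossing is at x = 0.
Solving for integer coefficients yields p as stated.

2*x^3*y + 3*x^3 - 3*x*y^2 + x*y - 3*y^2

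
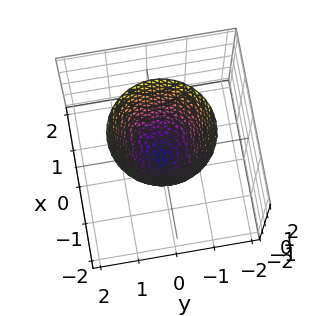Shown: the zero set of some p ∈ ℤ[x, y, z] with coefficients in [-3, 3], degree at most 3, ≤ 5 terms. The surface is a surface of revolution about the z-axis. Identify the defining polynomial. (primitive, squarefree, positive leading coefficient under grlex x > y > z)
3*x^2 + 3*y^2 - 2*z - 1

First, degree: the shape is more complex than any degree-1 surface, so deg p = 2.
Then, symmetry: the z-axis is an axis of rotation, so x and y enter only as x² + y².
Then, observable constraints: a circular section at z = 1 has radius exactly 1.
Finally, assembling these constraints gives the stated polynomial.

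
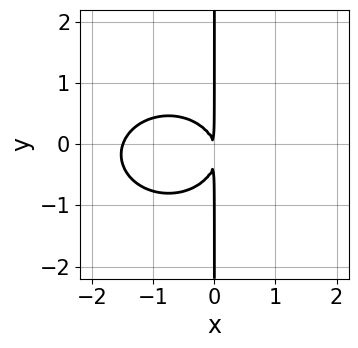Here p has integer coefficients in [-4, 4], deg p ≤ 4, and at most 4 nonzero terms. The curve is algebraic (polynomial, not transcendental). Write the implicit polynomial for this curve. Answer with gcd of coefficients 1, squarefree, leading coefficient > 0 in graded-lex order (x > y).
2*x^3 + 3*x*y^2 + 3*x^2 + x*y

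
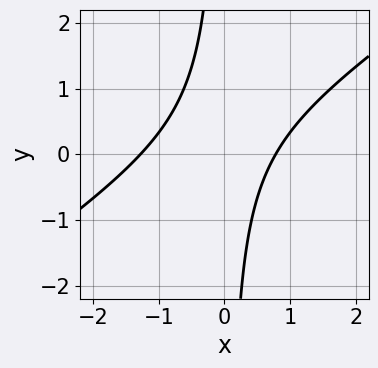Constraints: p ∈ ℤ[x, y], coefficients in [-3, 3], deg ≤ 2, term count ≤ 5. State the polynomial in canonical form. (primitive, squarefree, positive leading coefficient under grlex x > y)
2*x^2 - 3*x*y + x - 2

1. Degree: the shape is more complex than any degree-1 curve, so deg p = 2.
2. From the axis intercepts and sections: no y-intercept at any integer in the box.
3. Matching integer coefficients to the picture gives p.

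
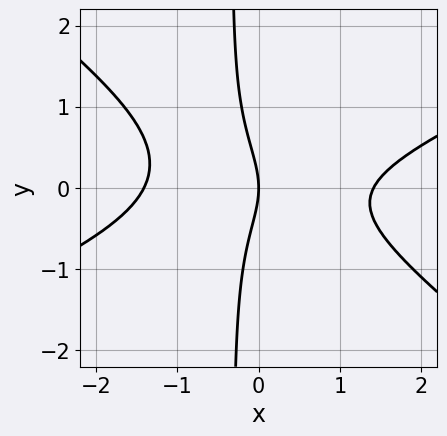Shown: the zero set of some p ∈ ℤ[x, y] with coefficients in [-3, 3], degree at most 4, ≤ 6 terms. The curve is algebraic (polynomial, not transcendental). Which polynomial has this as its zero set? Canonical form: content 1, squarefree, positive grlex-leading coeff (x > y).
1. Degree: a generic line meets the curve in up to 3 points, so deg p = 3.
2. From the visible intercepts: it meets the y-axis at y = 0 (among the integer gridlines); it meets the x-axis at x = 0 (among the integer gridlines).
3. Putting this together gives p.

x^3 - x^2*y - 3*x*y^2 - y^2 - 2*x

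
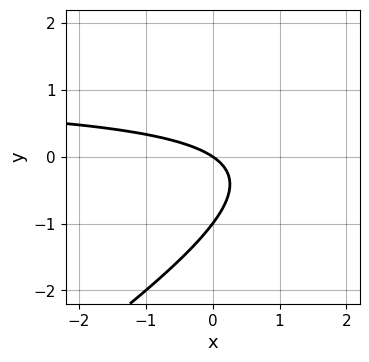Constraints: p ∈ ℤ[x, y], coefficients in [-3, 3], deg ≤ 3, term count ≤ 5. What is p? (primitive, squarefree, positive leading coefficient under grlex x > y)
2*x*y - 3*y^2 - 2*x - 3*y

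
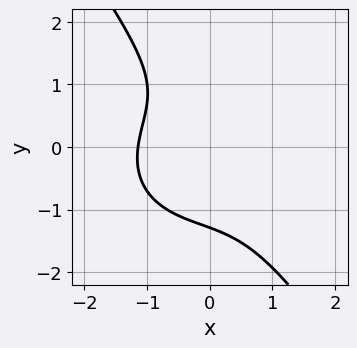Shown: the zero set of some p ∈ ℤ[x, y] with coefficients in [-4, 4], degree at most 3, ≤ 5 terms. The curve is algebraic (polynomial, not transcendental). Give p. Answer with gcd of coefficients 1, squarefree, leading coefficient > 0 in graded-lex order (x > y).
First, degree: no degree-2 curve has this shape, so deg p = 3.
Finally, matching integer coefficients to the picture gives p.

2*x^3 + 2*x*y^2 + 2*y^3 - y + 3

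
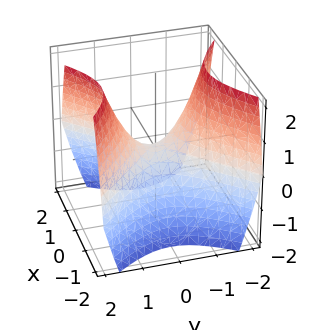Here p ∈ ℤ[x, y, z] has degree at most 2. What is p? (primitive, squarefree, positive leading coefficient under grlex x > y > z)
The degree is 2 — a hyperbolic paraboloid; a quadric.
Symmetries: the x ↦ −x reflection is a symmetry, so x appears only in even powers; the y ↦ −y reflection is a symmetry, so y appears only in even powers.
From the visible intercepts: it meets the y-axis at y = 0 (among the integer gridlines); one z-axis crossing is at z = 0; it meets the x-axis at x = 0 (among the integer gridlines).
These observations pin down the coefficients.

x^2 - y^2 + z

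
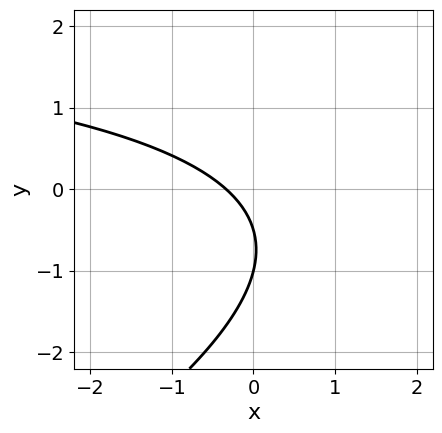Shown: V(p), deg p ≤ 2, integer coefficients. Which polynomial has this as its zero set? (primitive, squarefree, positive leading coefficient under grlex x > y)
x*y - 2*y^2 - 3*x - 3*y - 1

1. Degree: a generic line meets the curve in up to 2 points, so deg p = 2.
2. Observable constraints: one y-axis crossing is at y = -1.
3. Putting this together gives p.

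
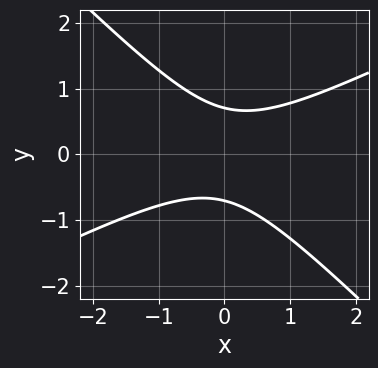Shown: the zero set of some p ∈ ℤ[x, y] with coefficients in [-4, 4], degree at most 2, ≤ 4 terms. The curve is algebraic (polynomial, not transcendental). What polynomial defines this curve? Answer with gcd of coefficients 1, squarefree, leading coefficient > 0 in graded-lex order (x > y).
1. deg p = 2.
2. From the visible intercepts: the curve avoids every integer x-axis point in the box.
3. Putting this together gives p.

x^2 - x*y - 2*y^2 + 1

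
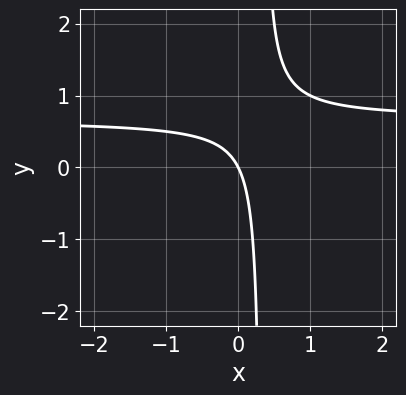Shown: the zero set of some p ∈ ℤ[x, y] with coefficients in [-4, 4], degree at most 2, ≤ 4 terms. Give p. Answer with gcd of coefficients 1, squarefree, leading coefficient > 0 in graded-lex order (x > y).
3*x*y - 2*x - y

First, deg p = 2. The shape is more complex than any degree-1 curve.
Next, reading off the gridlines: it meets the x-axis at x = 0 (among the integer gridlines); one y-axis crossing is at y = 0.
Finally, the integer polynomial consistent with all of this is the stated p.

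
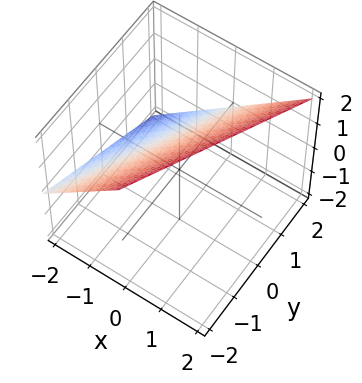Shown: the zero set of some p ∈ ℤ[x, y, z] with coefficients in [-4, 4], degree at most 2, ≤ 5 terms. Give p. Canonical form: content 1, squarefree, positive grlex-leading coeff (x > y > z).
1. The degree is 1 — the surface is flat (a plane).
2. Checking where it meets the axes: it meets the x-axis at x = -1 (among the integer gridlines); it crosses the y-axis at the gridline y = 2.
3. Assembling these constraints gives the stated polynomial. Check: (0, 0, 1) on the z-axis lies on the surface, and p(0, 0, 1) = 0. ✓

2*x - y - 2*z + 2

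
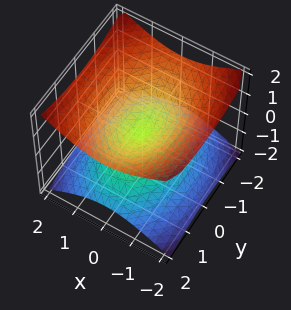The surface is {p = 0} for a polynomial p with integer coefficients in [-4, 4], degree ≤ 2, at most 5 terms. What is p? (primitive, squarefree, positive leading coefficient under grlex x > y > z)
2*x^2 + y^2 - 3*z^2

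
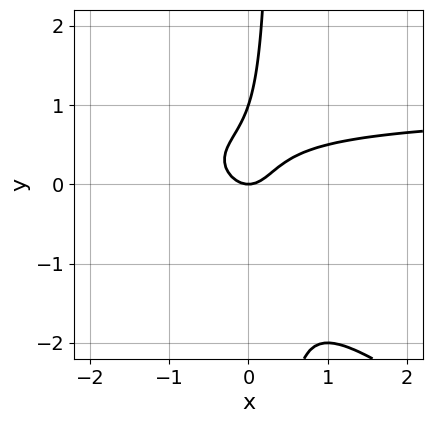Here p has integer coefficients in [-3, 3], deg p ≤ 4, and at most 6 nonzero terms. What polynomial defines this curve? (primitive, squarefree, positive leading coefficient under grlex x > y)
1. Degree: no degree-2 curve has this shape, so deg p = 3.
2. Reading off the gridlines: among the integer gridlines, it crosses the y-axis at y ∈ {0, 1}; it crosses the x-axis at the gridline x = 0.
3. Matching integer coefficients to the picture gives p.

2*x^2*y + 3*x*y^2 - 2*x^2 - y^2 + y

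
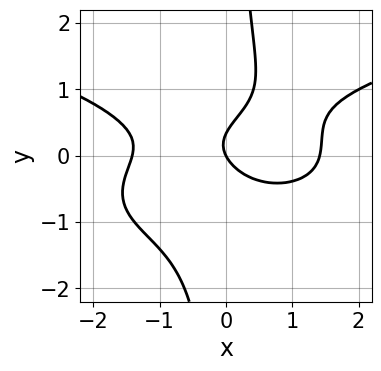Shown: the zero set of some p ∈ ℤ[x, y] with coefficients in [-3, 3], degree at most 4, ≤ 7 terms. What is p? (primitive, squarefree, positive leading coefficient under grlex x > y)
3*x*y^3 - x^3 - 3*y^2 + 2*x + y

1. Degree: a generic line meets the curve in up to 4 points, so deg p = 4.
2. Observable constraints: one x-axis crossing is at x = 0; it crosses the y-axis at the gridline y = 0.
3. Putting this together gives p.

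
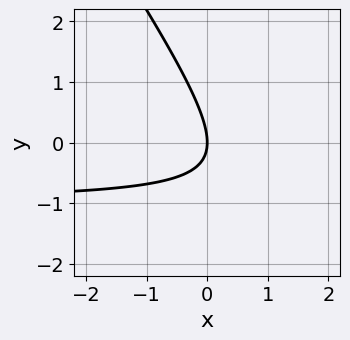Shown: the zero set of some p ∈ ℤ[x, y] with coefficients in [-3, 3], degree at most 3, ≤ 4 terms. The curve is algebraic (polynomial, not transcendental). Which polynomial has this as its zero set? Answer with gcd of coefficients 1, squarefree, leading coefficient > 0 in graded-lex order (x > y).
3*x*y + 2*y^2 + 3*x

1. The degree is 2 — no degree-1 curve has this shape.
2. Against the integer gridlines: it crosses the x-axis at the gridline x = 0; it crosses the y-axis at the gridline y = 0.
3. Putting this together gives p.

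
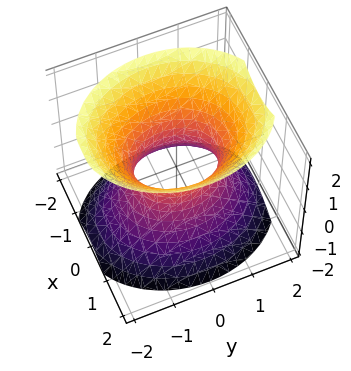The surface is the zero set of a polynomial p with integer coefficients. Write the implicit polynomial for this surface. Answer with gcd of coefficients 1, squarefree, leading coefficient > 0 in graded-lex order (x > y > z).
(a) The degree is 2 — one connected sheet with a waist; a quadric.
(b) Symmetries: mirror symmetry z ↦ −z ⇒ only even powers of z; mirror symmetry x ↦ −x ⇒ only even powers of x; the y ↦ −y reflection is a symmetry, so y appears only in even powers.
(c) Checking where it meets the axes: among the integer gridlines, it crosses the y-axis at y ∈ {-1, 1}; no z-intercept at any integer in the box.
(d) Fitting integer coefficients to these (and the overall shape) gives p.

3*x^2 + 2*y^2 - 2*z^2 - 2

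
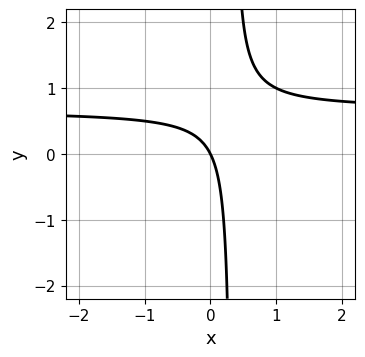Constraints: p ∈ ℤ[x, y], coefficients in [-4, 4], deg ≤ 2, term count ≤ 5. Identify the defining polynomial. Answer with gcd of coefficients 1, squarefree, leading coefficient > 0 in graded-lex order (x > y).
First, deg p = 2.
Then, checking where it meets the axes: one y-axis crossing is at y = 0; it crosses the x-axis at the gridline x = 0.
Finally, solving for integer coefficients yields p as stated.

3*x*y - 2*x - y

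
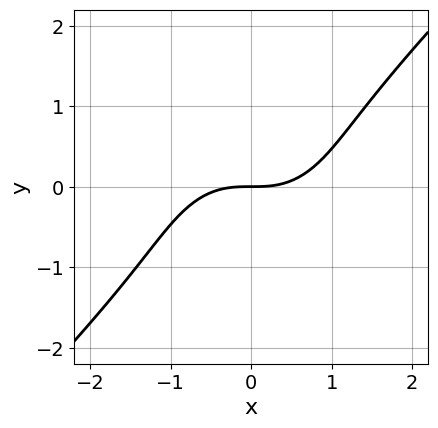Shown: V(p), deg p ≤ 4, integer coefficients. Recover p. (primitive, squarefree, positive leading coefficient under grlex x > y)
2*x^3 - 2*x^2*y + 3*x*y^2 - 3*y^3 - 3*y

The degree is 3 — no degree-2 curve has this shape.
Against the integer gridlines: it crosses the x-axis at the gridline x = 0; it meets the y-axis at y = 0 (among the integer gridlines).
Solving for integer coefficients yields p as stated.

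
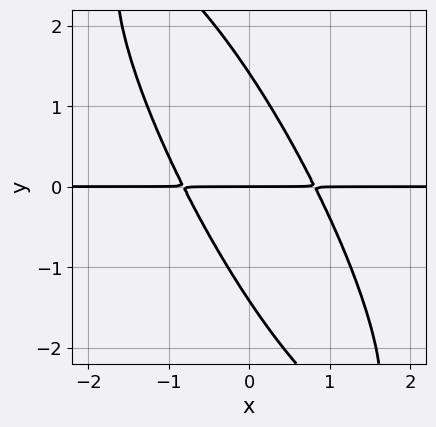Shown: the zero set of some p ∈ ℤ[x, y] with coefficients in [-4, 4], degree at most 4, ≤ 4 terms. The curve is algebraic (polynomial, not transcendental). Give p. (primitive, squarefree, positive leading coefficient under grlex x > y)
3*x^2*y + 3*x*y^2 + y^3 - 2*y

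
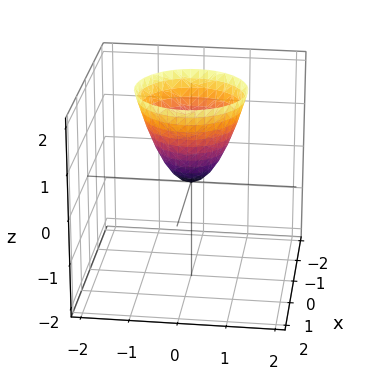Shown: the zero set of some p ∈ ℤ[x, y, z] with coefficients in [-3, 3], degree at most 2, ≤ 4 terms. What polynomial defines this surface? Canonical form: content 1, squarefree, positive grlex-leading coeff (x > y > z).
3*x^2 + 3*y^2 - 2*z

(a) Degree: a paraboloid; a quadric, so deg p = 2.
(b) Symmetries: rotational symmetry about the z-axis ⇒ p depends on x, y only through x² + y².
(c) From the axis intercepts and sections: it meets the z-axis at z = 0 (among the integer gridlines); it crosses the x-axis at the gridline x = 0; a circular section at z = 1 has radius between 0 and 1.
(d) Fitting integer coefficients to these (and the overall shape) gives p.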